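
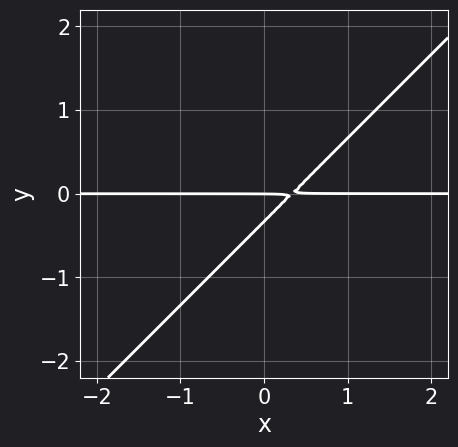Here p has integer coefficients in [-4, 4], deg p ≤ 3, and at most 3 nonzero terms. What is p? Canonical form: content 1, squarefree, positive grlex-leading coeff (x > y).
3*x*y - 3*y^2 - y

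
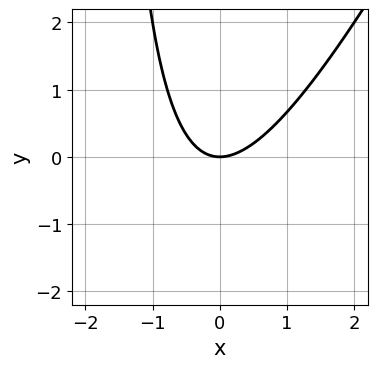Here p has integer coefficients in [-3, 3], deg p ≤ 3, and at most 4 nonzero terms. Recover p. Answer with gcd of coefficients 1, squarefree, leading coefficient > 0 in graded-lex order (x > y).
2*x^2 - x*y - 2*y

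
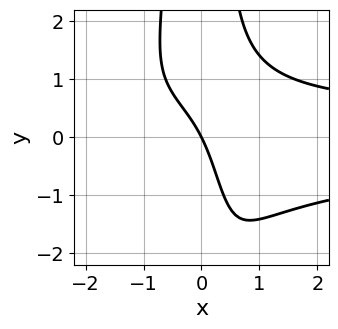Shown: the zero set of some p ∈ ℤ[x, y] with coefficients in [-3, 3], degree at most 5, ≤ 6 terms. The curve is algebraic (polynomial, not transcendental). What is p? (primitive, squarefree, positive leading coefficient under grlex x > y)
1. The degree is 4 — no degree-3 curve has this shape.
2. From the axis intercepts and sections: one x-axis crossing is at x = 0; it meets the y-axis at y = 0 (among the integer gridlines).
3. Assembling these constraints gives the stated polynomial.

x^2*y^2 + x*y - 2*x - y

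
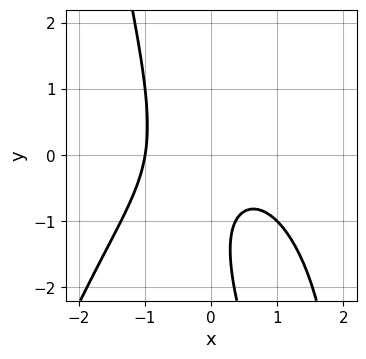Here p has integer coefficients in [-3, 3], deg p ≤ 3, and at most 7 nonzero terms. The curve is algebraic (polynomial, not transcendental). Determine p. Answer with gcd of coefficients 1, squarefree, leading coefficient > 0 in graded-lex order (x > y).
1. deg p = 3. A generic line meets the curve in up to 3 points.
2. From the axis intercepts and sections: it meets the x-axis at x = -1 (among the integer gridlines); no y-intercept at any integer in the box.
3. Assembling these constraints gives the stated polynomial.

2*x^3 + 3*x*y + y^2 + 2*y + 2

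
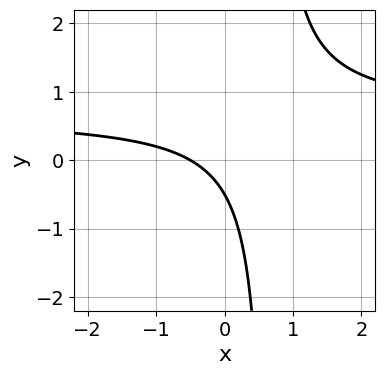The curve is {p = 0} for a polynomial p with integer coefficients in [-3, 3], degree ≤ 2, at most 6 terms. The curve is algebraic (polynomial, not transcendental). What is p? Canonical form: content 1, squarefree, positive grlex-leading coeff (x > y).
3*x*y - 2*x - 2*y - 1

(a) deg p = 2.
(b) Putting this together gives p.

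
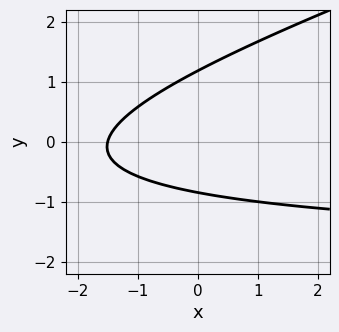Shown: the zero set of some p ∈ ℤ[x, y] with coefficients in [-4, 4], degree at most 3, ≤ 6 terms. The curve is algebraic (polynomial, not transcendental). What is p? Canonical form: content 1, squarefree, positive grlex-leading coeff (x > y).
deg p = 2. No degree-1 curve has this shape.
Putting this together gives p.

x*y - 3*y^2 + 2*x + y + 3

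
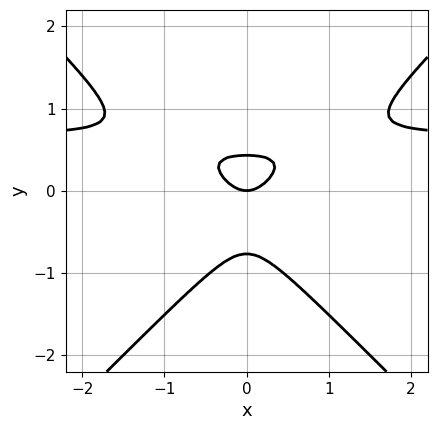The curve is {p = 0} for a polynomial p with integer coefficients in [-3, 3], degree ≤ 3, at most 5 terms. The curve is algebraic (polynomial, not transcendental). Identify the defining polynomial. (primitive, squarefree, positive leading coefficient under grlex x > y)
1. The degree is 3 — a generic line meets the curve in up to 3 points.
2. Symmetries: mirror symmetry x ↦ −x ⇒ only even powers of x.
3. Checking where it meets the axes: it meets the x-axis at x = 0 (among the integer gridlines); it crosses the y-axis at the gridline y = 0.
4. Assembling these constraints gives the stated polynomial.

3*x^2*y - 3*y^3 - 2*x^2 - y^2 + y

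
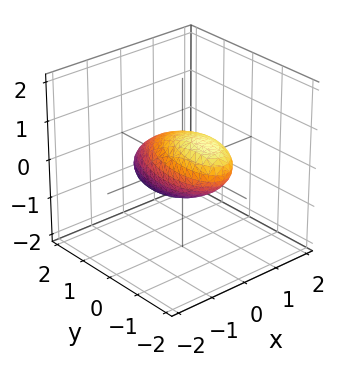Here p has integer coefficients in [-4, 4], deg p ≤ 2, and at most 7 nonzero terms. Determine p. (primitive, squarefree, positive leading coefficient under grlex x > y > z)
(a) The degree is 2 — the shape is more complex than any degree-1 surface.
(b) Putting this together gives p.

3*x^2 - x*y + y^2 + 2*y*z + 3*z^2 - 2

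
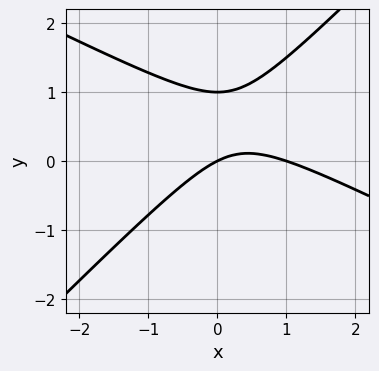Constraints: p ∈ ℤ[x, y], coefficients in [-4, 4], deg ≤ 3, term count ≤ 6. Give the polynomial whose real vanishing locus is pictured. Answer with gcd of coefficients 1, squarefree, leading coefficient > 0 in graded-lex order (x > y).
First, deg p = 2.
Next, observable constraints: among the integer gridlines, it crosses the y-axis at y ∈ {0, 1}; among the integer gridlines, it crosses the x-axis at x ∈ {0, 1}.
Finally, putting this together gives p.

x^2 + x*y - 2*y^2 - x + 2*y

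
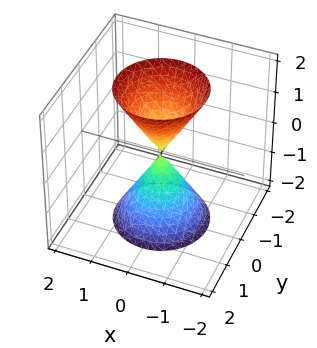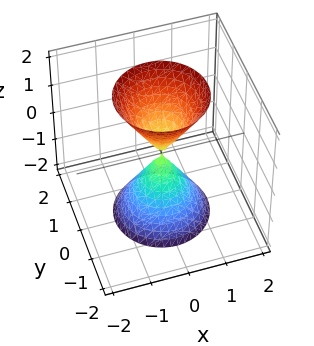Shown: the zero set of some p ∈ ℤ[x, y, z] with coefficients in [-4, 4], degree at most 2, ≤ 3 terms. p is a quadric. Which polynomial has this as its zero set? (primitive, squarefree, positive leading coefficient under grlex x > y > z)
3*x^2 + 3*y^2 - z^2

1. The picture has 2 separate pieces. They look like related sheets of one shape, so recover p as a whole.
2. Degree: a double cone through the origin; a quadric, so deg p = 2.
3. Symmetries: it's symmetric under z → −z, forcing even powers of z; every cross-section ⟂ z is a circle, so x, y appear only via x² + y².
4. From the visible intercepts: one y-axis crossing is at y = 0; one z-axis crossing is at z = 0; it crosses the x-axis at the gridline x = 0.
5. Together with the visible shape, these determine p as stated.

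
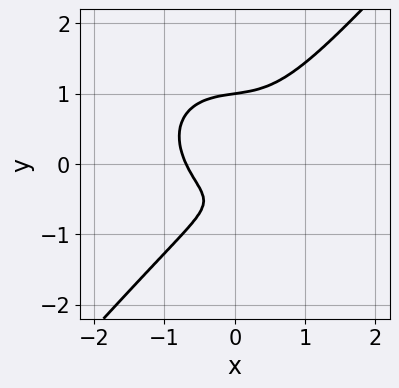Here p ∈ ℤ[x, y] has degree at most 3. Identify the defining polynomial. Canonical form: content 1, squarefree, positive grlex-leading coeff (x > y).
1. The degree is 3 — no degree-2 curve has this shape.
2. Reading off the gridlines: it meets the y-axis at y = 1 (among the integer gridlines).
3. Solving for integer coefficients yields p as stated.

3*x^3 + x*y^2 - 3*y^3 + 2*y + 1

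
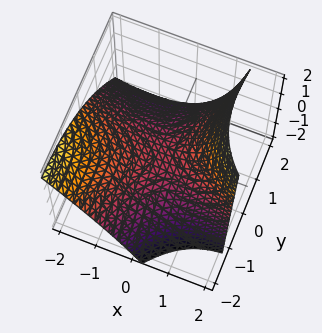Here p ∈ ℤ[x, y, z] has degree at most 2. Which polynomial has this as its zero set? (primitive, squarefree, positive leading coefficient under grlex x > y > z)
First, degree: no degree-1 surface has this shape, so deg p = 2.
Next, checking where it meets the axes: it meets the z-axis at z = 0 (among the integer gridlines); it crosses the x-axis at the gridline x = 0.
Finally, the integer polynomial consistent with all of this is the stated p.

x^2 + 2*x*y + x*z - y^2 - 3*z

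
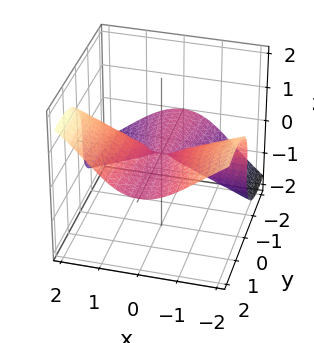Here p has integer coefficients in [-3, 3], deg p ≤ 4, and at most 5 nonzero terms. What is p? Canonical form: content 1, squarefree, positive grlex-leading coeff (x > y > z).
3*x^2*y + x*y*z - 3*y^2*z - 3*z^3

deg p = 3. No degree-2 surface has this shape.
Observable constraints: every point of the x-axis in the box is on the surface; one z-axis crossing is at z = 0.
Solving for integer coefficients yields p as stated. Check: (0, -1, 0) on the y-axis lies on the surface, and p(0, -1, 0) = 0. ✓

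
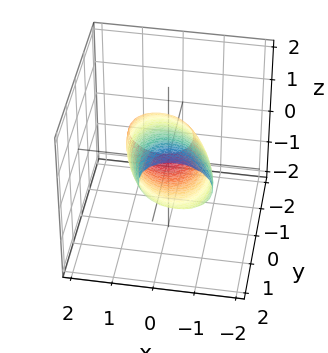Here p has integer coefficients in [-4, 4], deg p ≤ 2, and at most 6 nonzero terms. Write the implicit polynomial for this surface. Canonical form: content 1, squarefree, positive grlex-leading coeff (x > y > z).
2*x^2 + x*y + y^2 - 3*y*z + 3*z^2 - 2

The degree is 2 — a generic line meets the surface in up to 2 points.
Observable constraints: the x-axis gridline crossings are at x ∈ {-1, 1}.
These observations pin down the coefficients.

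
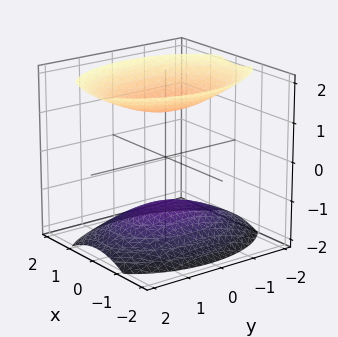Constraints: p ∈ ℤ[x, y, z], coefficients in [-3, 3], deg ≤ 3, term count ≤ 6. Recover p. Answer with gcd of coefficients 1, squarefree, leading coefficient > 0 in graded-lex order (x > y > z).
2*x^2 + y^2 - 2*z^2 + 3

(a) There are 2 components.
(b) The degree is 2 — two separate bowl-shaped sheets opening away from each other; a quadric.
(c) Symmetries: mirror symmetry z ↦ −z ⇒ only even powers of z; it's symmetric under y → −y, forcing even powers of y; it's symmetric under x → −x, forcing even powers of x.
(d) From the axis intercepts and sections: no x-intercept at any integer in the box; no y-intercept at any integer in the box.
(e) Fitting integer coefficients to these (and the overall shape) gives p.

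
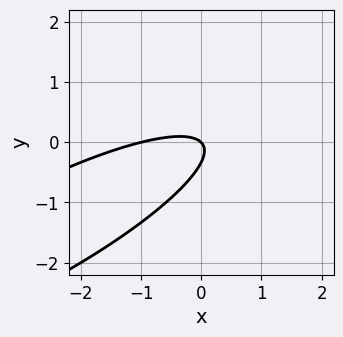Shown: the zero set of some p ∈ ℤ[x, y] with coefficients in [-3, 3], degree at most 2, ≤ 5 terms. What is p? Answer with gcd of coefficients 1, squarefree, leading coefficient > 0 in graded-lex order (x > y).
x^2 - 3*x*y + 3*y^2 + x + y

First, degree: no degree-1 curve has this shape, so deg p = 2.
Next, against the integer gridlines: among the integer gridlines, it crosses the x-axis at x ∈ {-1, 0}; it meets the y-axis at y = 0 (among the integer gridlines).
Finally, matching integer coefficients to the picture gives p.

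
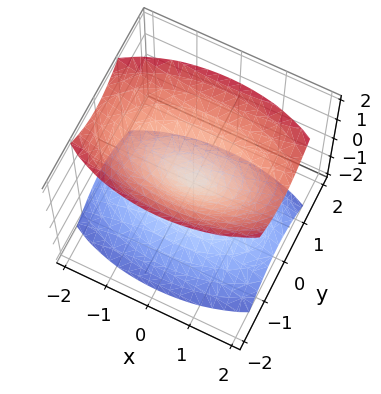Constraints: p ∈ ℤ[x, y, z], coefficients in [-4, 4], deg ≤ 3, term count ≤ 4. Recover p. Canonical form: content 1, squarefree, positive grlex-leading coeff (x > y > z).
x^2 + 3*y^2 - 2*z^2

There are 2 components. Treating them together as one polynomial.
The degree is 2 — two nappes meeting at a single point; a quadric.
Symmetries: mirror symmetry y ↦ −y ⇒ only even powers of y; it's symmetric under x → −x, forcing even powers of x; it's symmetric under z → −z, forcing even powers of z.
From the visible intercepts: one y-axis crossing is at y = 0; one x-axis crossing is at x = 0.
Solving for integer coefficients yields p as stated.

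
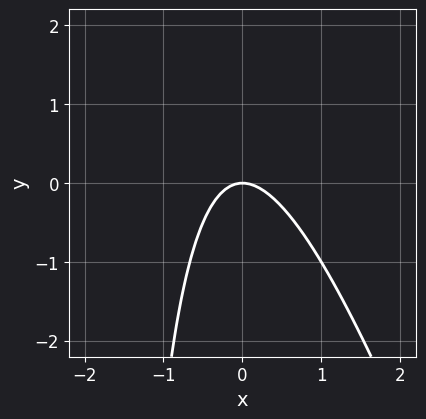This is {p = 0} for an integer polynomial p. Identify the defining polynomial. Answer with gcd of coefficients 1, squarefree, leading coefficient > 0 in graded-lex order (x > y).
3*x^2 + x*y + 2*y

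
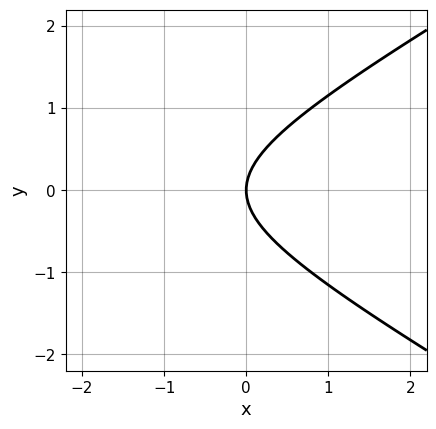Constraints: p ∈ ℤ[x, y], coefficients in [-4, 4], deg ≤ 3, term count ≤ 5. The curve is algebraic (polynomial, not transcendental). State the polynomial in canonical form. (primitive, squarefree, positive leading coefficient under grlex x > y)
(a) Degree: the shape is more complex than any degree-1 curve, so deg p = 2.
(b) Symmetries: the y ↦ −y reflection is a symmetry, so y appears only in even powers.
(c) Reading off the gridlines: it crosses the x-axis at the gridline x = 0; it meets the y-axis at y = 0 (among the integer gridlines).
(d) Assembling these constraints gives the stated polynomial.

x^2 - 3*y^2 + 3*x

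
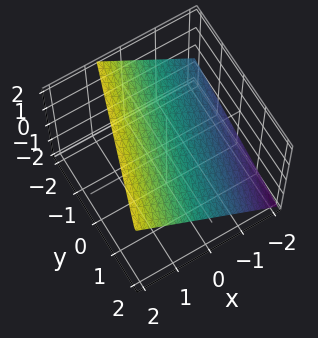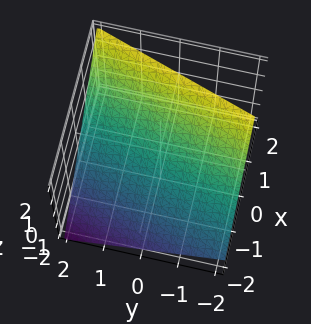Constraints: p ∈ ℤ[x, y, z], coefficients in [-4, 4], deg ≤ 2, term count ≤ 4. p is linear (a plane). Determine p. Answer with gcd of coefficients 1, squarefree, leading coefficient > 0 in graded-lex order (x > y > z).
3*x - y - 3*z + 2

The degree is 1 — the surface is flat (a plane).
Checking where it meets the axes: it crosses the y-axis at the gridline y = 2.
Assembling these constraints gives the stated polynomial.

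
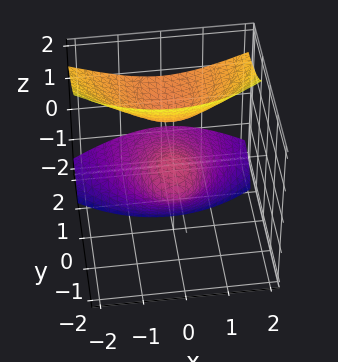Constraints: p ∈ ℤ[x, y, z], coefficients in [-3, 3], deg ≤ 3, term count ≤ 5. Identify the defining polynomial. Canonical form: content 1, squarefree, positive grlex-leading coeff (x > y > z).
(a) There are 2 components.
(b) The degree is 3 — no degree-2 surface has this shape.
(c) From the axis intercepts and sections: one x-axis crossing is at x = 0; it meets the z-axis at z = 0 (among the integer gridlines); it meets the y-axis at y = 0 (among the integer gridlines).
(d) Together with the visible shape, these determine p as stated.

3*y*z^2 + z^3 - 2*x^2 - y^2 - 2*z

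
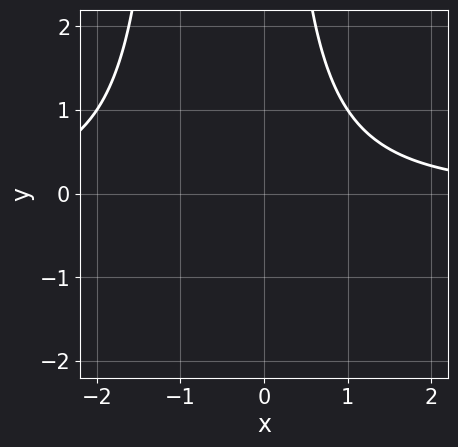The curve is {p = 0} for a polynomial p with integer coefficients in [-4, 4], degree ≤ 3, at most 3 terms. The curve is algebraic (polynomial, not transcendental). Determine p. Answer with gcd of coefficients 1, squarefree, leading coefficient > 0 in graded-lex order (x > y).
First, degree: no degree-2 curve has this shape, so deg p = 3.
Then, against the integer gridlines: no x-intercept at any integer in the box; it misses every integer gridline on the y-axis.
Finally, together with the visible shape, these determine p as stated.

x^2*y + x*y - 2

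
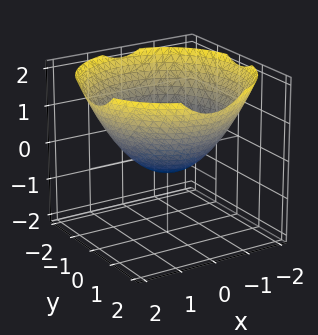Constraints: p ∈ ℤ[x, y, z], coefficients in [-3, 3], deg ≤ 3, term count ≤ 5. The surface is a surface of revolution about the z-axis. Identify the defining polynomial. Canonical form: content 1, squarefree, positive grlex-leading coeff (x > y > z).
x^2 + y^2 - 2*z - 1

1. deg p = 2. No degree-1 surface has this shape.
2. Symmetries: rotational symmetry about the z-axis ⇒ p depends on x, y only through x² + y².
3. Reading off the gridlines: a circular section at z = 0 has radius exactly 1; the y-axis gridline crossings are at y ∈ {-1, 1}; among the integer gridlines, it crosses the x-axis at x ∈ {-1, 1}.
4. Together with the visible shape, these determine p as stated.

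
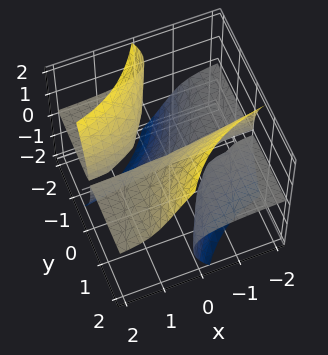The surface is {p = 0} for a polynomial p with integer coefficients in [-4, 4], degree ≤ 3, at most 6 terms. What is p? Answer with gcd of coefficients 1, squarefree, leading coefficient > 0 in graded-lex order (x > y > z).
(a) There are 3 components.
(b) The degree is 3 — no degree-2 surface has this shape.
(c) From the axis intercepts and sections: every point of the x-axis in the box is on the surface; one y-axis crossing is at y = 0.
(d) Together with the visible shape, these determine p as stated.

3*x*y*z - y^2*z + z^3 - y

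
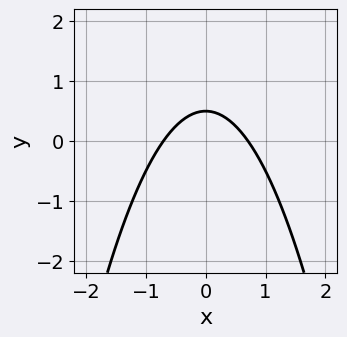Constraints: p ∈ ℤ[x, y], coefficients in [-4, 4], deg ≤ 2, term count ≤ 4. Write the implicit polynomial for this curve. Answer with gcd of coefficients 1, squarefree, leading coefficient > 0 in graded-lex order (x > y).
2*x^2 + 2*y - 1

1. The degree is 2 — the shape is more complex than any degree-1 curve.
2. Symmetries: the x ↦ −x reflection is a symmetry, so x appears only in even powers.
3. Assembling these constraints gives the stated polynomial.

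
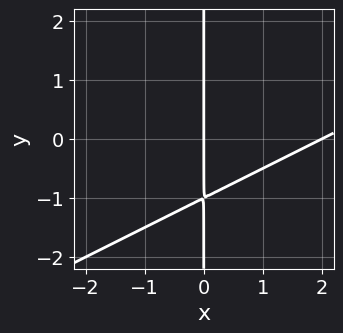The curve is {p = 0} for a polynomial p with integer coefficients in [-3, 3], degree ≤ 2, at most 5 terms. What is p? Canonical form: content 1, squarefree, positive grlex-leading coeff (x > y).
x^2 - 2*x*y - 2*x

(a) The degree is 2 — no degree-1 curve has this shape.
(b) Against the integer gridlines: the visible y-axis segment lies entirely on the curve; the x-axis gridline crossings are at x ∈ {0, 2}.
(c) Matching integer coefficients to the picture gives p.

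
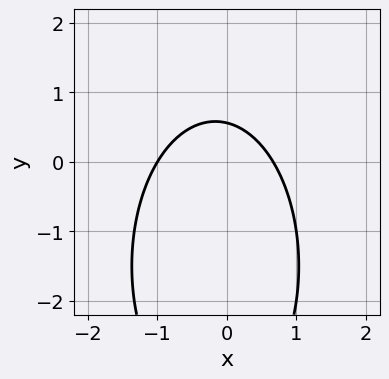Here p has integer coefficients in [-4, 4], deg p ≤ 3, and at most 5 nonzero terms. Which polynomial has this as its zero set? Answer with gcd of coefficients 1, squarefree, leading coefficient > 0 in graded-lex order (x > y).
3*x^2 + y^2 + x + 3*y - 2

1. Degree: the shape is more complex than any degree-1 curve, so deg p = 2.
2. Against the integer gridlines: one x-axis crossing is at x = -1.
3. The integer polynomial consistent with all of this is the stated p.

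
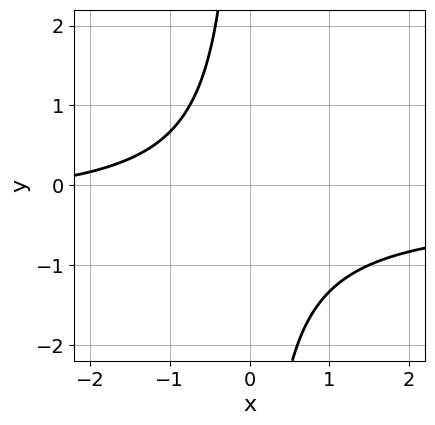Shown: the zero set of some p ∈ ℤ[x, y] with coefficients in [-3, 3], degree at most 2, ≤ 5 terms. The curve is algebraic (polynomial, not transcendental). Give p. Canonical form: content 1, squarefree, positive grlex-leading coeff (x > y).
3*x*y + x + 3

First, the degree is 2 — a generic line meets the curve in up to 2 points.
Next, reading off the gridlines: the curve avoids every integer x-axis point in the box; it misses every integer gridline on the y-axis.
Finally, matching integer coefficients to the picture gives p.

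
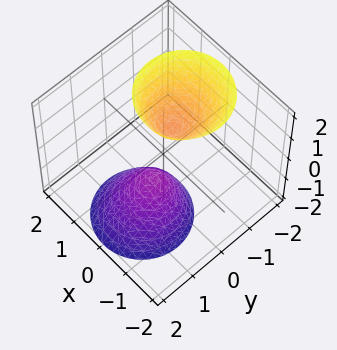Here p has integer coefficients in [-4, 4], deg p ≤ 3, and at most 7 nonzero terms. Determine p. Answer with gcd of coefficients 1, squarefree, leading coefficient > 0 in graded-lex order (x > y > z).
3*x^2 + 3*y^2 + 2*y*z - z^2 + 1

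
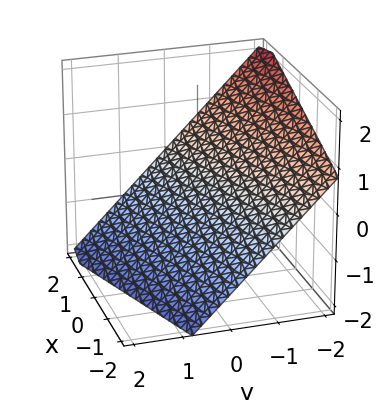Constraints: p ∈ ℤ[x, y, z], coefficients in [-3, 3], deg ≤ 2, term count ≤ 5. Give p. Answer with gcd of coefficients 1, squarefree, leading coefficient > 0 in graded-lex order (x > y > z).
(a) Degree: every cross-section is a straight line — this is a plane, so deg p = 1.
(b) From the axis intercepts and sections: it meets the x-axis at x = 2 (among the integer gridlines).
(c) Solving for integer coefficients yields p as stated.

x - 3*y - 3*z - 2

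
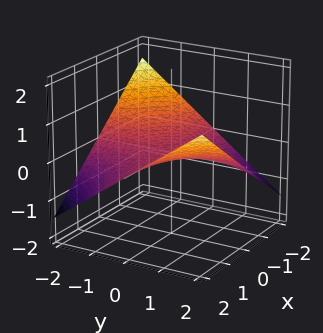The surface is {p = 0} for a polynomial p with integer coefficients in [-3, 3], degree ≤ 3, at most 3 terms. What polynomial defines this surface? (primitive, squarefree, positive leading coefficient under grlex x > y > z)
x*y - 3*z

First, degree: a saddle surface; a quadric, so deg p = 2.
Then, against the integer gridlines: the visible y-axis segment lies entirely on the surface; every point of the x-axis in the box is on the surface; one z-axis crossing is at z = 0.
Finally, fitting integer coefficients to these (and the overall shape) gives p.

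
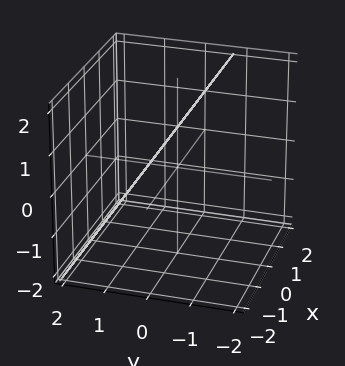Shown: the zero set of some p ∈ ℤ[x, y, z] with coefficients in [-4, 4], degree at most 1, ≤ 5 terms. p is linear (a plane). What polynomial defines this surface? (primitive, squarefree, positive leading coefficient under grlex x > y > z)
(a) deg p = 1.
(b) Reading off the gridlines: one z-axis crossing is at z = 1; the surface avoids every integer x-axis point in the box.
(c) Assembling these constraints gives the stated polynomial.

3*y + 2*z - 2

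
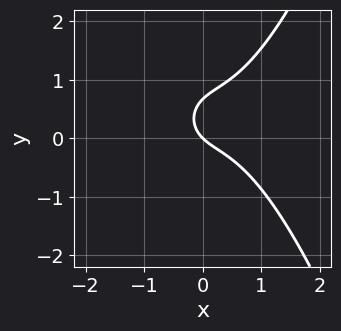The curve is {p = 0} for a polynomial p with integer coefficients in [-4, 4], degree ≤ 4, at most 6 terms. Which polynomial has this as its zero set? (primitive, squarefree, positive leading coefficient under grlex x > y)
3*x^3 - x^2 - 3*y^2 + 2*x + 2*y

First, deg p = 3.
Next, from the axis intercepts and sections: one x-axis crossing is at x = 0; it meets the y-axis at y = 0 (among the integer gridlines).
Finally, solving for integer coefficients yields p as stated.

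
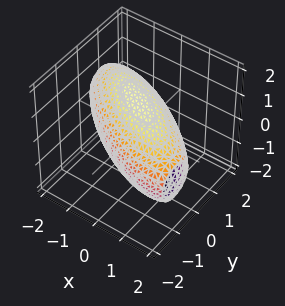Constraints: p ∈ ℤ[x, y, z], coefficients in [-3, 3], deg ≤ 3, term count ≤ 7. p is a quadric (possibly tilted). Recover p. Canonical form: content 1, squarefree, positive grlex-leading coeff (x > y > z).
x^2 + 2*x*y + 2*y^2 + 2*z^2 - 3

First, deg p = 2. No degree-1 surface has this shape.
Finally, solving for integer coefficients yields p as stated.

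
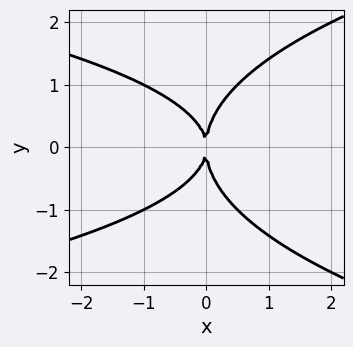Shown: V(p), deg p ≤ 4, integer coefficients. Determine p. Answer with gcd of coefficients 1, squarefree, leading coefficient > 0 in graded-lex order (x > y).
1. The degree is 4 — a generic line meets the curve in up to 4 points.
2. Symmetries: mirror symmetry y ↦ −y ⇒ only even powers of y.
3. Against the integer gridlines: it crosses the y-axis at the gridline y = 0; it meets the x-axis at x = 0 (among the integer gridlines).
4. Matching integer coefficients to the picture gives p.

y^4 - x*y^2 - 2*x^2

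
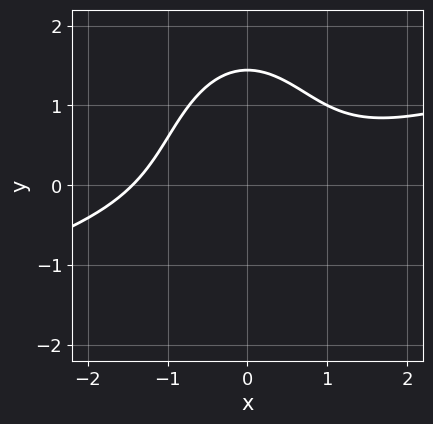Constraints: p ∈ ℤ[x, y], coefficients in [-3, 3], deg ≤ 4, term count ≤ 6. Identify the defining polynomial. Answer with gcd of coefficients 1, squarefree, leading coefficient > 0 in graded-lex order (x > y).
x^3 - 3*x^2*y - y^3 + 3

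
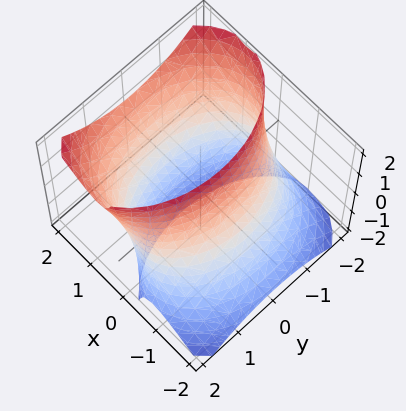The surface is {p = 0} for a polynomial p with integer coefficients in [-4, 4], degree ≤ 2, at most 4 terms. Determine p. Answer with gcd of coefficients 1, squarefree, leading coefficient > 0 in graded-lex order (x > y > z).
1. Degree: no degree-1 surface has this shape, so deg p = 2.
2. Observable constraints: no z-intercept at any integer in the box.
3. Fitting integer coefficients to these (and the overall shape) gives p.

2*x^2 - 2*x*z + y^2 - 3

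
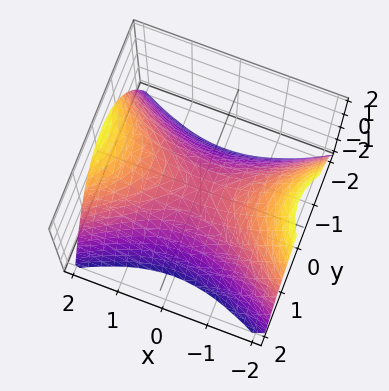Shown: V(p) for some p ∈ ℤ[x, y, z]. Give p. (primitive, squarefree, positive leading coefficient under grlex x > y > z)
The degree is 2 — a hyperbolic paraboloid; a quadric.
Symmetries: it's symmetric under x → −x, forcing even powers of x; the y ↦ −y reflection is a symmetry, so y appears only in even powers.
Checking where it meets the axes: it meets the y-axis at y = 0 (among the integer gridlines); it crosses the z-axis at the gridline z = 0.
Matching integer coefficients to the picture gives p.

x^2 - 2*y^2 - 2*z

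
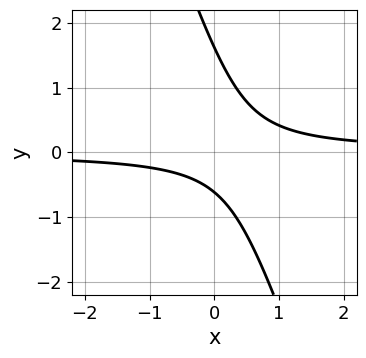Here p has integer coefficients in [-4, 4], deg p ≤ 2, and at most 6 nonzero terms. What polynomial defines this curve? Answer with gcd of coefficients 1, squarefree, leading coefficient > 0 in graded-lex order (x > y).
3*x*y + y^2 - y - 1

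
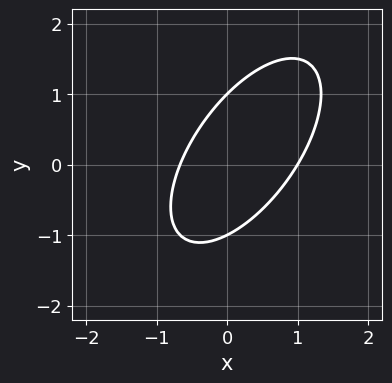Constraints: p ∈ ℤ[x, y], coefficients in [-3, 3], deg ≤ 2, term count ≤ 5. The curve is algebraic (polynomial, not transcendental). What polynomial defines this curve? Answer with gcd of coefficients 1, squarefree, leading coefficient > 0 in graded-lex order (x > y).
3*x^2 - 3*x*y + 2*y^2 - x - 2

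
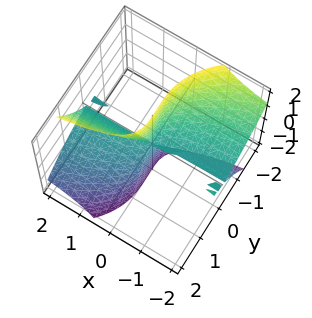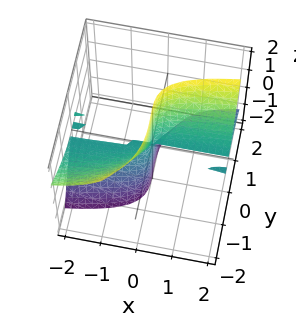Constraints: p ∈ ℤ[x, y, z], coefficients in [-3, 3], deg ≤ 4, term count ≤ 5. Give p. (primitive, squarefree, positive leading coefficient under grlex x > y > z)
3*x*y*z - 3*x*z^2 + 3*y^3 + y^2*z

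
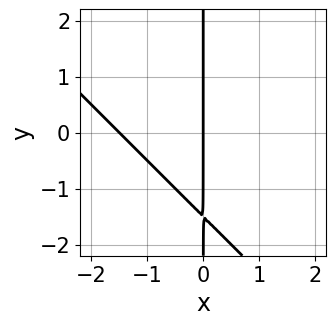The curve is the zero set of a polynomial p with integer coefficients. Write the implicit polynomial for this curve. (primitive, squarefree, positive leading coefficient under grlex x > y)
2*x^2 + 2*x*y + 3*x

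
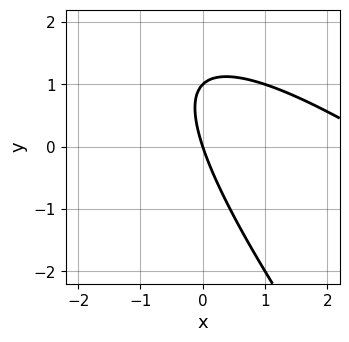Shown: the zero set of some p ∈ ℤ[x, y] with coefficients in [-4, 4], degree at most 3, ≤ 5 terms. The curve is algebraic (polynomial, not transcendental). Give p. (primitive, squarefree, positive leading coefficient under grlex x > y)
1. deg p = 2. No degree-1 curve has this shape.
2. Observable constraints: the y-axis gridline crossings are at y ∈ {0, 1}; it crosses the x-axis at the gridline x = 0.
3. Together with the visible shape, these determine p as stated.

x^2 + 2*x*y + y^2 - 3*x - y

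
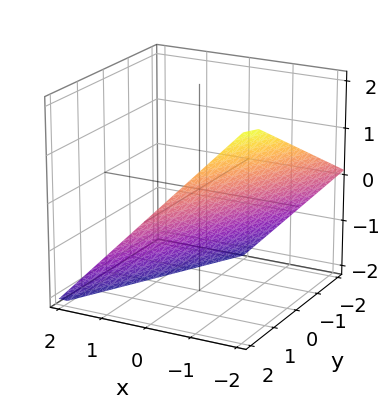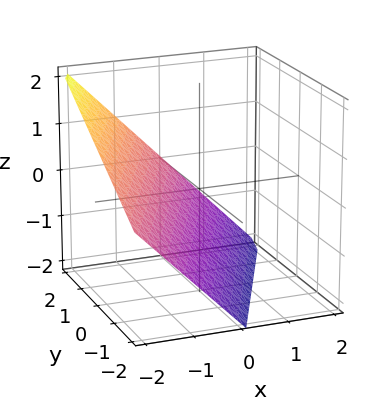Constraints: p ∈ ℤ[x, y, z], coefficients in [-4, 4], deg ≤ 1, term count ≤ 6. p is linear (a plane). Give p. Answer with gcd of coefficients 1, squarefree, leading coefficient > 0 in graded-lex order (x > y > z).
2*x - y + 2*z + 2

1. Degree: every cross-section is a straight line — this is a plane, so deg p = 1.
2. Reading off the gridlines: it crosses the y-axis at the gridline y = 2; it crosses the x-axis at the gridline x = -1; one z-axis crossing is at z = -1.
3. The integer polynomial consistent with all of this is the stated p.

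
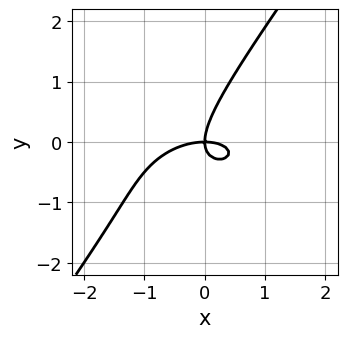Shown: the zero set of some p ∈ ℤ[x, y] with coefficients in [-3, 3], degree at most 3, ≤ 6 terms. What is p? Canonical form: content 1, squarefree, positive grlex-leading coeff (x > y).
x^3 - x^2*y + 3*x*y^2 - 2*y^3 + 2*x*y

(a) Degree: a generic line meets the curve in up to 3 points, so deg p = 3.
(b) From the axis intercepts and sections: it crosses the y-axis at the gridline y = 0; it crosses the x-axis at the gridline x = 0.
(c) These observations pin down the coefficients.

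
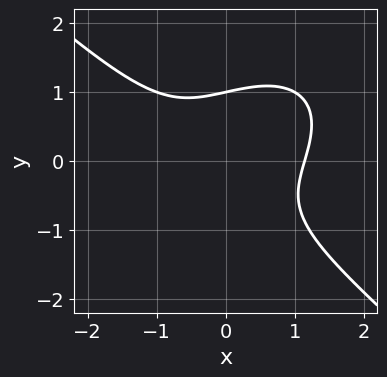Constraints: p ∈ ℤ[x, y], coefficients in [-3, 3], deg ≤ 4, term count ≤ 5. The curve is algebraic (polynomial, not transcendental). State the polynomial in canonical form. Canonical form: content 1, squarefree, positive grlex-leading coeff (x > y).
2*x^3 + 3*y^3 - 2*x*y - 3

Degree: a generic line meets the curve in up to 3 points, so deg p = 3.
Checking where it meets the axes: one y-axis crossing is at y = 1.
Matching integer coefficients to the picture gives p.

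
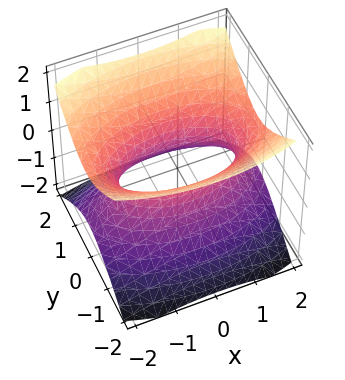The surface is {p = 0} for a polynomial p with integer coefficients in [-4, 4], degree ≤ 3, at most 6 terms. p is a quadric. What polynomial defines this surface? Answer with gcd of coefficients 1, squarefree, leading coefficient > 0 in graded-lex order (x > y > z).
x^2 + 3*y^2 - 3*z^2 - 2

First, the degree is 2 — one connected sheet with a waist; a quadric.
Next, symmetries: mirror symmetry y ↦ −y ⇒ only even powers of y; mirror symmetry z ↦ −z ⇒ only even powers of z; mirror symmetry x ↦ −x ⇒ only even powers of x.
Next, reading off the gridlines: the surface avoids every integer z-axis point in the box.
Finally, the integer polynomial consistent with all of this is the stated p.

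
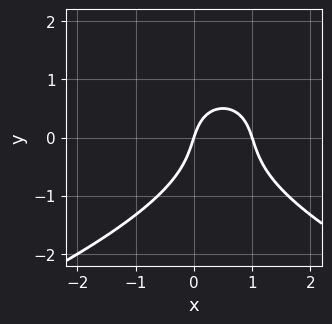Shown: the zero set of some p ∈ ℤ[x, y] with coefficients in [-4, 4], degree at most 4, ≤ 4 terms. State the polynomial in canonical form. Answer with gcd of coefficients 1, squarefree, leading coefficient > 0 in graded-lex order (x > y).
2*y^3 + 3*x^2 - 3*x + y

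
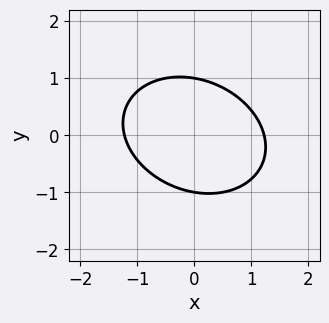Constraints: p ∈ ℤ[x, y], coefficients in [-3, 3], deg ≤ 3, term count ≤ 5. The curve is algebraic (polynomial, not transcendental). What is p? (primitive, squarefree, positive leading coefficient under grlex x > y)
First, deg p = 2. No degree-1 curve has this shape.
Then, checking where it meets the axes: the y-axis gridline crossings are at y ∈ {-1, 1}.
Finally, the integer polynomial consistent with all of this is the stated p.

2*x^2 + x*y + 3*y^2 - 3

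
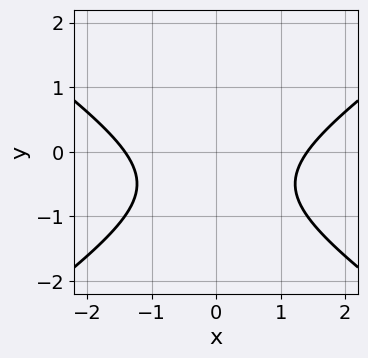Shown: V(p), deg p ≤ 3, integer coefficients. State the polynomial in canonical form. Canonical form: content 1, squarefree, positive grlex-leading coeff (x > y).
x^2 - 2*y^2 - 2*y - 2

Degree: no degree-1 curve has this shape, so deg p = 2.
Symmetries: it's symmetric under x → −x, forcing even powers of x.
Checking where it meets the axes: the curve avoids every integer y-axis point in the box.
Putting this together gives p.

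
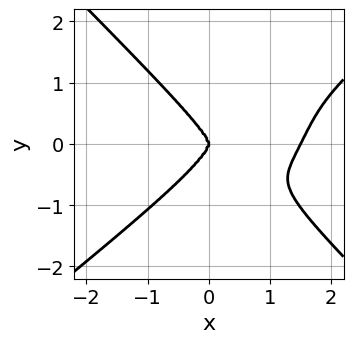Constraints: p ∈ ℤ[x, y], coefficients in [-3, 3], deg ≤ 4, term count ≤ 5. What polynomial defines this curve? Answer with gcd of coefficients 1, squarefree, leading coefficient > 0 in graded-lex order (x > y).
2*x^4 - x^3*y - 3*y^4 - 3*x^3

First, the degree is 4 — a generic line meets the curve in up to 4 points.
Next, from the visible intercepts: it crosses the y-axis at the gridline y = 0; one x-axis crossing is at x = 0.
Finally, fitting integer coefficients to these (and the overall shape) gives p.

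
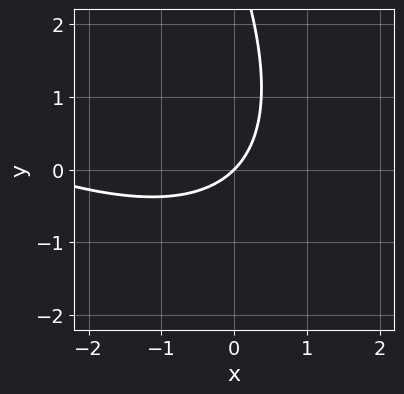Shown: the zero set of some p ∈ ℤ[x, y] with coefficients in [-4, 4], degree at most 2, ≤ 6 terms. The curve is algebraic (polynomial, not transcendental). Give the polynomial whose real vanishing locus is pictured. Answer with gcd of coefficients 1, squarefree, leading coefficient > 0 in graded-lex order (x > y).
x^2 + 2*x*y + y^2 + 3*x - 3*y

1. deg p = 2. The shape is more complex than any degree-1 curve.
2. From the axis intercepts and sections: one x-axis crossing is at x = 0; one y-axis crossing is at y = 0.
3. Matching integer coefficients to the picture gives p.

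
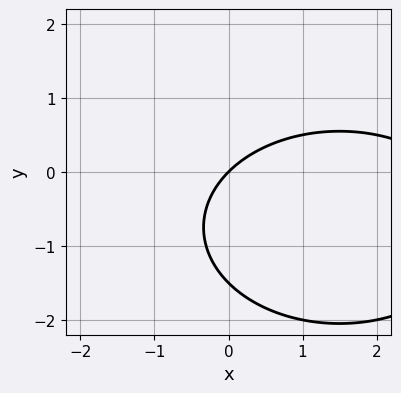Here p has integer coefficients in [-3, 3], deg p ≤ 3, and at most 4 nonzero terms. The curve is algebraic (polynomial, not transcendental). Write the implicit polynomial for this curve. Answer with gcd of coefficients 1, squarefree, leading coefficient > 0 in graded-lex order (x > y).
1. The degree is 2 — no degree-1 curve has this shape.
2. Checking where it meets the axes: it crosses the x-axis at the gridline x = 0; it meets the y-axis at y = 0 (among the integer gridlines).
3. Assembling these constraints gives the stated polynomial.

x^2 + 2*y^2 - 3*x + 3*y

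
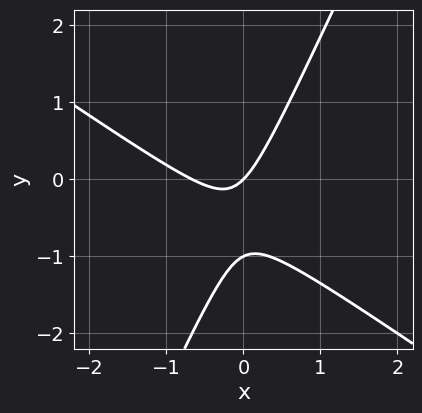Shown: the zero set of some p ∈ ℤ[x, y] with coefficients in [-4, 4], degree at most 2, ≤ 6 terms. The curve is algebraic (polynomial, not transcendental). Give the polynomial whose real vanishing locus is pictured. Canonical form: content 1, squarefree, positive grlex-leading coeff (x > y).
(a) Degree: a generic line meets the curve in up to 2 points, so deg p = 2.
(b) From the axis intercepts and sections: one x-axis crossing is at x = 0; the y-axis gridline crossings are at y ∈ {-1, 0}.
(c) Fitting integer coefficients to these (and the overall shape) gives p.

3*x^2 + 3*x*y - 2*y^2 + 2*x - 2*y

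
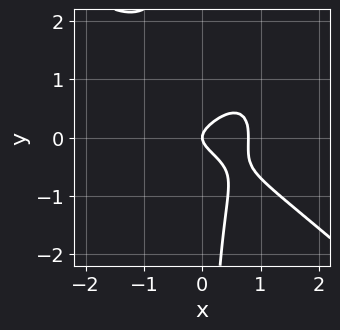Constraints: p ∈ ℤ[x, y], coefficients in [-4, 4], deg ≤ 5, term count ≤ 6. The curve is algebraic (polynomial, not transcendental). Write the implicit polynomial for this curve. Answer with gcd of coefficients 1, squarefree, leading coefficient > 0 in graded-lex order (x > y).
The degree is 4 — the shape is more complex than any degree-3 curve.
Observable constraints: it crosses the y-axis at the gridline y = 0; it meets the x-axis at x = 0 (among the integer gridlines).
Assembling these constraints gives the stated polynomial.

2*x^4 + 3*x*y^3 - 3*x*y^2 + 3*y^2 - x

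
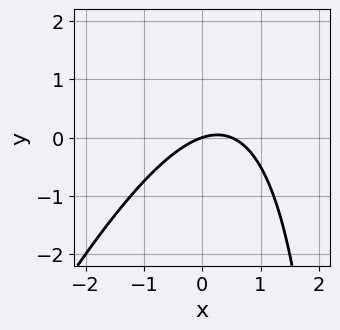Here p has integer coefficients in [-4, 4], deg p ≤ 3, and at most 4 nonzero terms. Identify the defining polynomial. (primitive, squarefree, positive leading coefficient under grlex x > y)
2*x^2 - x*y - x + 3*y

deg p = 2. A generic line meets the curve in up to 2 points.
From the visible intercepts: it crosses the x-axis at the gridline x = 0; it meets the y-axis at y = 0 (among the integer gridlines).
Matching integer coefficients to the picture gives p.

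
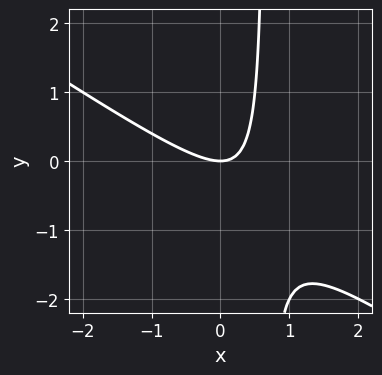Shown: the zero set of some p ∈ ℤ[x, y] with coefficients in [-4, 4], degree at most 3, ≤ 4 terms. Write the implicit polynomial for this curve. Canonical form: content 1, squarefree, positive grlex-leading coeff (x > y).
First, the degree is 2 — the shape is more complex than any degree-1 curve.
Then, against the integer gridlines: it meets the y-axis at y = 0 (among the integer gridlines); it crosses the x-axis at the gridline x = 0.
Finally, together with the visible shape, these determine p as stated.

2*x^2 + 3*x*y - 2*y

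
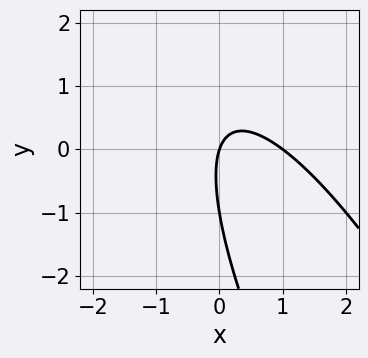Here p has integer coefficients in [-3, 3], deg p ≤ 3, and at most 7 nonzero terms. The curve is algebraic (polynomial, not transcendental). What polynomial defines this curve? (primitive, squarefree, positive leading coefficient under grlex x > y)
3*x^2 + 3*x*y + y^2 - 3*x + y

Degree: no degree-1 curve has this shape, so deg p = 2.
Reading off the gridlines: among the integer gridlines, it crosses the x-axis at x ∈ {0, 1}; the y-axis gridline crossings are at y ∈ {-1, 0}.
Putting this together gives p.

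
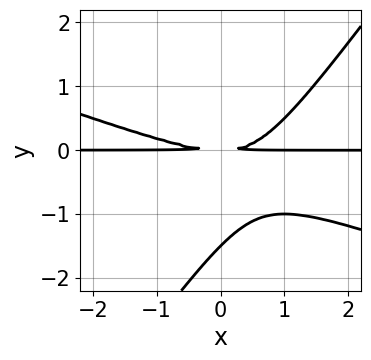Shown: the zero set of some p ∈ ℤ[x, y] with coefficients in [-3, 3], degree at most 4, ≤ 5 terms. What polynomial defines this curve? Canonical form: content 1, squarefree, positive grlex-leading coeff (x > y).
x^2*y + 2*x*y^2 - 2*y^3 - 3*y^2

(a) Degree: the shape is more complex than any degree-2 curve, so deg p = 3.
(b) Checking where it meets the axes: every point of the x-axis in the box is on the curve.
(c) Fitting integer coefficients to these (and the overall shape) gives p.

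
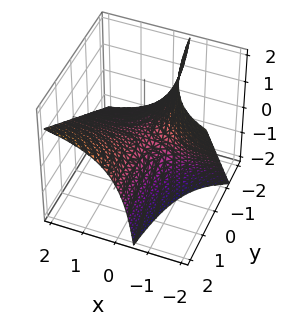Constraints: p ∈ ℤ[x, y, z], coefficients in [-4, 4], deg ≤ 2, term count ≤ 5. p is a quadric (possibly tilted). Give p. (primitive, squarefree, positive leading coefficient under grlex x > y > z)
First, degree: no degree-1 surface has this shape, so deg p = 2.
Next, checking where it meets the axes: it meets the z-axis at z = 0 (among the integer gridlines); every point of the y-axis in the box is on the surface.
Finally, the integer polynomial consistent with all of this is the stated p. Check: (-1, 0, 0) on the x-axis lies on the surface, and p(-1, 0, 0) = 0. ✓

x*y - x*z - z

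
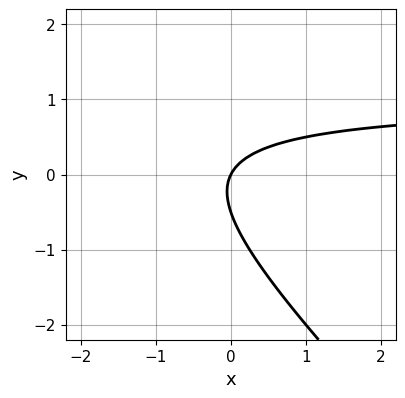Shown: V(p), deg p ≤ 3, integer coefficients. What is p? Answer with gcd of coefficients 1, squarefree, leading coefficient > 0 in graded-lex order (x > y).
The degree is 2 — no degree-1 curve has this shape.
From the axis intercepts and sections: it crosses the x-axis at the gridline x = 0; one y-axis crossing is at y = 0.
Matching integer coefficients to the picture gives p.

2*x*y + 2*y^2 - 2*x + y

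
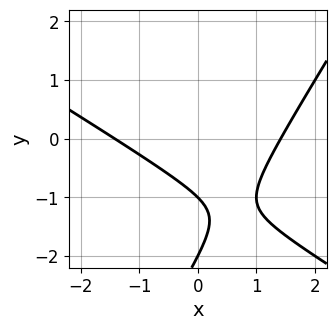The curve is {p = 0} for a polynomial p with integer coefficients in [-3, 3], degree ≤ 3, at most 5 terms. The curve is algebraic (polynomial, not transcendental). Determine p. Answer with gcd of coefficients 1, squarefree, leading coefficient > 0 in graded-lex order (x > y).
x^2 + x*y - y^2 - 3*y - 2

(a) deg p = 2.
(b) From the visible intercepts: among the integer gridlines, it crosses the y-axis at y ∈ {-2, -1}.
(c) Putting this together gives p.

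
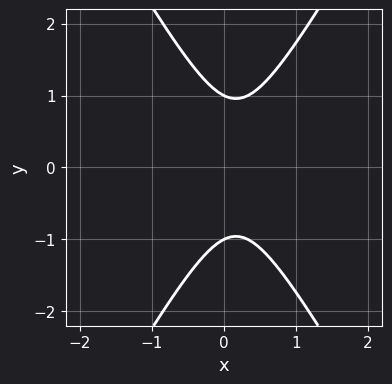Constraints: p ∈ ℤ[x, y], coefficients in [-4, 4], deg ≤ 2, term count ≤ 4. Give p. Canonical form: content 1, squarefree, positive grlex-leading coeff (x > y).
3*x^2 - y^2 - x + 1

Degree: the shape is more complex than any degree-1 curve, so deg p = 2.
Symmetries: it's symmetric under y → −y, forcing even powers of y.
Against the integer gridlines: no x-intercept at any integer in the box; among the integer gridlines, it crosses the y-axis at y ∈ {-1, 1}.
Matching integer coefficients to the picture gives p.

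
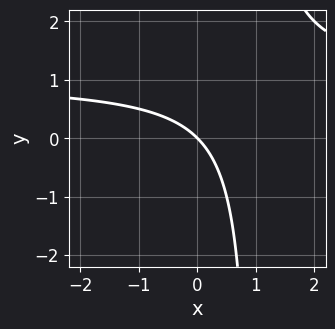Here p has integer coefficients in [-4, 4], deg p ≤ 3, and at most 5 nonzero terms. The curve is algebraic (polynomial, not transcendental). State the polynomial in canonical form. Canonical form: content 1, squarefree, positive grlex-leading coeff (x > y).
(a) The degree is 2 — a generic line meets the curve in up to 2 points.
(b) Observable constraints: it crosses the x-axis at the gridline x = 0; it crosses the y-axis at the gridline y = 0.
(c) Fitting integer coefficients to these (and the overall shape) gives p.

x*y - x - y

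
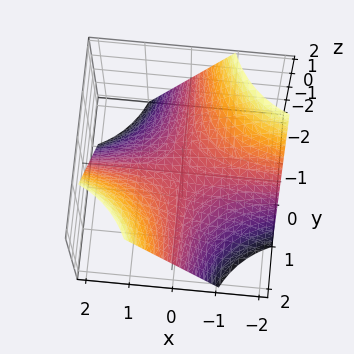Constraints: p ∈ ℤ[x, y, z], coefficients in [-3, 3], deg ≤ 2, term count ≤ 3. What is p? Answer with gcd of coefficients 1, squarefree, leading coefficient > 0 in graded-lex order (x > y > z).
x*y - z

(a) The degree is 2 — a saddle surface; a quadric.
(b) Checking where it meets the axes: every point of the y-axis in the box is on the surface; every point of the x-axis in the box is on the surface; it meets the z-axis at z = 0 (among the integer gridlines).
(c) These observations pin down the coefficients.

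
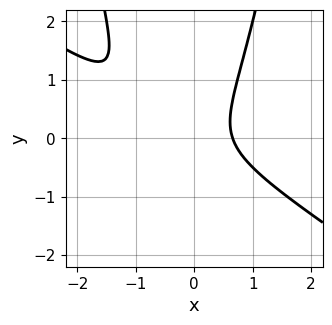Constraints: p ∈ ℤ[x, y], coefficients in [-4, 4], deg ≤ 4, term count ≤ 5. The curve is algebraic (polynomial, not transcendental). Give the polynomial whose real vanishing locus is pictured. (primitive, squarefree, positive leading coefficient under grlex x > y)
First, deg p = 3. No degree-2 curve has this shape.
Then, reading off the gridlines: the curve avoids every integer y-axis point in the box.
Finally, matching integer coefficients to the picture gives p.

2*x^3 + 3*x^2*y + x^2 - 2*y^2 - 1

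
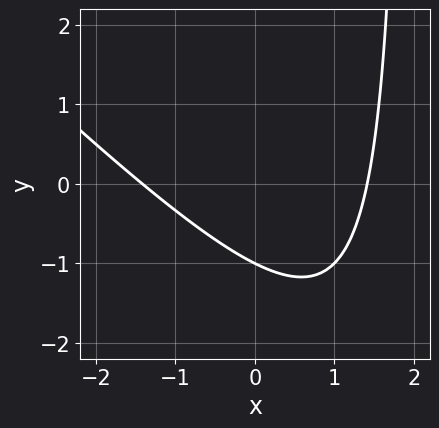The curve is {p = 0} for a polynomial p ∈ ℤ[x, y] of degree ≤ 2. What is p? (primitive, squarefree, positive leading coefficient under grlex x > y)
First, the degree is 2 — a generic line meets the curve in up to 2 points.
Then, from the axis intercepts and sections: it crosses the y-axis at the gridline y = -1.
Finally, solving for integer coefficients yields p as stated.

x^2 + x*y - 2*y - 2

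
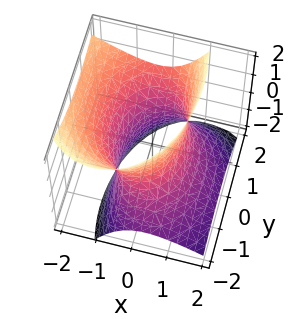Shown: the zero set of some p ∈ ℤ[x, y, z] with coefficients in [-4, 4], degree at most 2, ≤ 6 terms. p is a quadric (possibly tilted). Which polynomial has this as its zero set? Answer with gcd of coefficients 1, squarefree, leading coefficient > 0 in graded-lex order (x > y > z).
First, degree: no degree-1 surface has this shape, so deg p = 2.
Next, from the axis intercepts and sections: it misses every integer gridline on the z-axis; the x-axis gridline crossings are at x ∈ {-1, 1}.
Finally, these observations pin down the coefficients.

2*x^2 + 2*x*z + y^2 - y*z - z^2 - 2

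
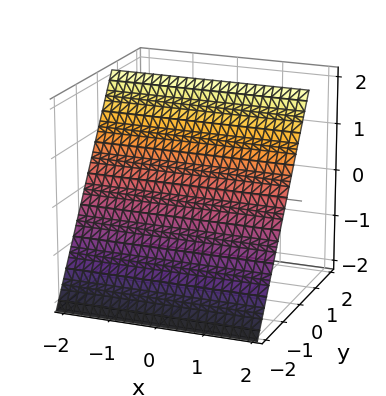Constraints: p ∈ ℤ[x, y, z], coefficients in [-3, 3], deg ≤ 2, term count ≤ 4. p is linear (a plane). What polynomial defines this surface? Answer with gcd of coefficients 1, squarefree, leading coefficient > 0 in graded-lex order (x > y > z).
3*y - 2*z + 2

1. deg p = 1. Every cross-section is a straight line — this is a plane.
2. Observable constraints: no x-intercept at any integer in the box; it meets the z-axis at z = 1 (among the integer gridlines).
3. These observations pin down the coefficients.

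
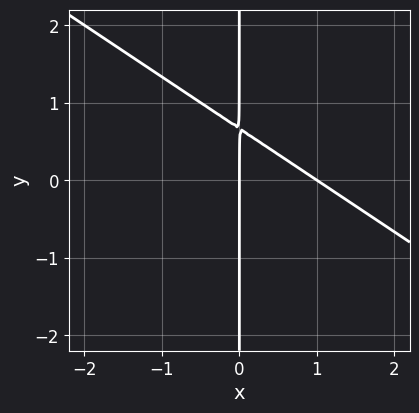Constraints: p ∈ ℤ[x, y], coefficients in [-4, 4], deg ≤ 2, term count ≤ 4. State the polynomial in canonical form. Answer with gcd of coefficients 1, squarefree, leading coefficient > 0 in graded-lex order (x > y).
2*x^2 + 3*x*y - 2*x

1. deg p = 2. A generic line meets the curve in up to 2 points.
2. Checking where it meets the axes: every point of the y-axis in the box is on the curve; among the integer gridlines, it crosses the x-axis at x ∈ {0, 1}.
3. Together with the visible shape, these determine p as stated.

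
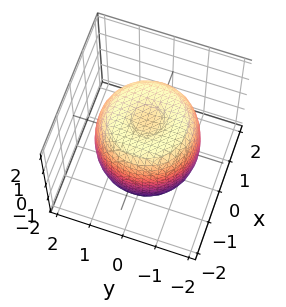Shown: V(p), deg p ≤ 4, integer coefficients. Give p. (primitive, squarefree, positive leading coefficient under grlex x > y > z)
deg p = 4. The shape is more complex than any degree-3 surface.
Symmetry: every cross-section ⟂ z is a circle, so x, y appear only via x² + y².
From the visible intercepts: a circular section at z = 1 has radius between 1 and 2.
Solving for integer coefficients yields p as stated.

2*x^4 + 4*x^2*y^2 + 2*y^4 - 3*x^2 - 3*y^2 + 2*z^2 - 3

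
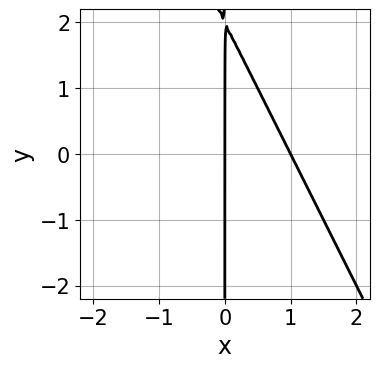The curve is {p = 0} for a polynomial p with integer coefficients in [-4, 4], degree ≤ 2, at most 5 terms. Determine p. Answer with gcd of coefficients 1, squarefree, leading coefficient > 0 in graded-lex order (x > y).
2*x^2 + x*y - 2*x

1. The degree is 2 — the shape is more complex than any degree-1 curve.
2. From the visible intercepts: every point of the y-axis in the box is on the curve; the x-axis gridline crossings are at x ∈ {0, 1}.
3. Putting this together gives p.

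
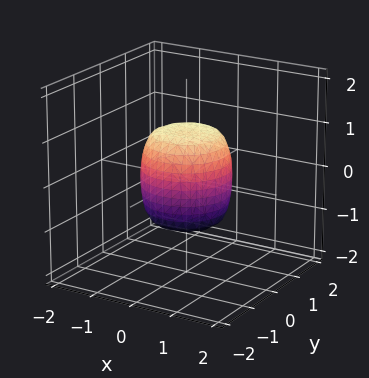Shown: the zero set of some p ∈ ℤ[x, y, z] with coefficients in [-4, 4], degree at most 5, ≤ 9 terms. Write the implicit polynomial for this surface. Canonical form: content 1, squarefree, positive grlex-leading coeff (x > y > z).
(a) deg p = 4.
(b) Symmetries: rotational symmetry about the z-axis ⇒ p depends on x, y only through x² + y².
(c) Checking where it meets the axes: a circular section at z = -1 has radius between 0 and 1; among the integer gridlines, it crosses the z-axis at z ∈ {-1, 1}; the x-axis gridline crossings are at x ∈ {-1, 1}; among the integer gridlines, it crosses the y-axis at y ∈ {-1, 1}.
(d) These observations pin down the coefficients.

2*x^4 + 4*x^2*y^2 + 2*y^4 - x^2 - y^2 + z^2 - 1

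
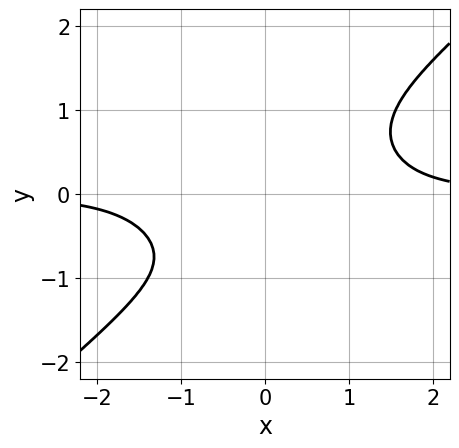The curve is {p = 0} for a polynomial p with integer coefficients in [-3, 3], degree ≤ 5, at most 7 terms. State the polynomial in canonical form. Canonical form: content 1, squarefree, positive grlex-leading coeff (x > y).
2*x^3*y - x*y^3 - 2*y^4 - y - 3

Degree: no degree-3 curve has this shape, so deg p = 4.
Reading off the gridlines: it misses every integer gridline on the x-axis; the curve avoids every integer y-axis point in the box.
Matching integer coefficients to the picture gives p.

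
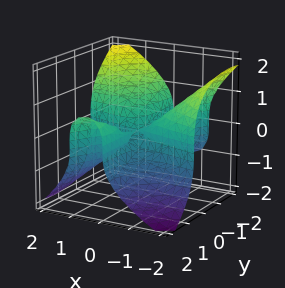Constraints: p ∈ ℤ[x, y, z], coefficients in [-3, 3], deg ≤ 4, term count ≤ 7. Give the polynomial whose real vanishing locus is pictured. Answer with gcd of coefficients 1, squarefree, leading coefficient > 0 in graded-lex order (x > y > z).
First, degree: no degree-2 surface has this shape, so deg p = 3.
Then, reading off the gridlines: every point of the y-axis in the box is on the surface; it meets the z-axis at z = 0 (among the integer gridlines).
Finally, assembling these constraints gives the stated polynomial.

x^3 + 3*x^2*y - 2*x*y^2 + 3*z^3 + z^2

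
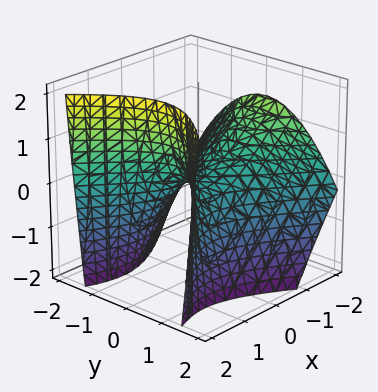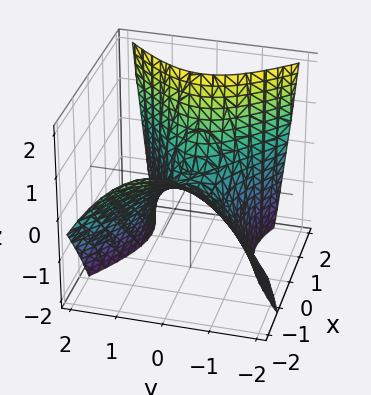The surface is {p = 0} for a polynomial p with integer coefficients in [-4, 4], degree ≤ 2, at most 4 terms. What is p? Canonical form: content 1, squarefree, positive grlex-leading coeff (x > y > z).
2*x^2 + 2*x*z - 3*y^2 - 3*z

The degree is 2 — no degree-1 surface has this shape.
From the axis intercepts and sections: one z-axis crossing is at z = 0; it meets the y-axis at y = 0 (among the integer gridlines); it meets the x-axis at x = 0 (among the integer gridlines).
Matching integer coefficients to the picture gives p.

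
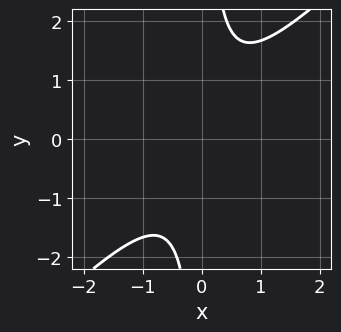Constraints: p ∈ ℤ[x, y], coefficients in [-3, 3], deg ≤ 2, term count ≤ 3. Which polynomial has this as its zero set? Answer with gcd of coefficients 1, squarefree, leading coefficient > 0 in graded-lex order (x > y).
3*x^2 - 3*x*y + 2

1. The degree is 2 — the shape is more complex than any degree-1 curve.
2. Checking where it meets the axes: it misses every integer gridline on the y-axis; it misses every integer gridline on the x-axis.
3. These observations pin down the coefficients.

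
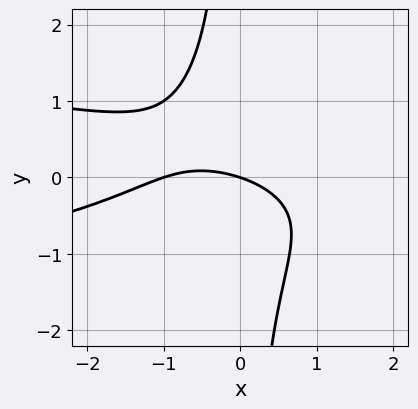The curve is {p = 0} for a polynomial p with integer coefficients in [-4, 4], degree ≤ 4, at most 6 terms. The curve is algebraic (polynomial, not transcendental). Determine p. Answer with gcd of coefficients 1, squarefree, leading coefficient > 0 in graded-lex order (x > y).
3*x*y^2 + x^2 + x + 3*y

1. Degree: a generic line meets the curve in up to 3 points, so deg p = 3.
2. Observable constraints: it meets the y-axis at y = 0 (among the integer gridlines); the x-axis gridline crossings are at x ∈ {-1, 0}.
3. Putting this together gives p.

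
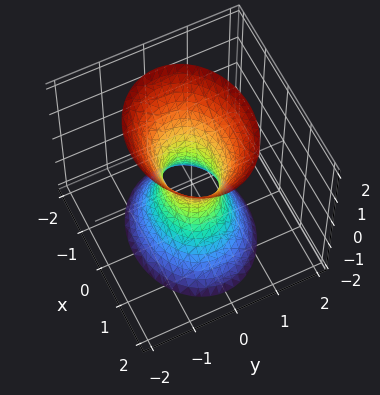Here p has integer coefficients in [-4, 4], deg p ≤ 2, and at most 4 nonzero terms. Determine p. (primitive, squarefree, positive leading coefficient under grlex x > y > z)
deg p = 2.
Symmetries: the z ↦ −z reflection is a symmetry, so z appears only in even powers; mirror symmetry y ↦ −y ⇒ only even powers of y; mirror symmetry x ↦ −x ⇒ only even powers of x.
From the axis intercepts and sections: it misses every integer gridline on the z-axis.
Together with the visible shape, these determine p as stated.

2*x^2 + 3*y^2 - z^2 - 1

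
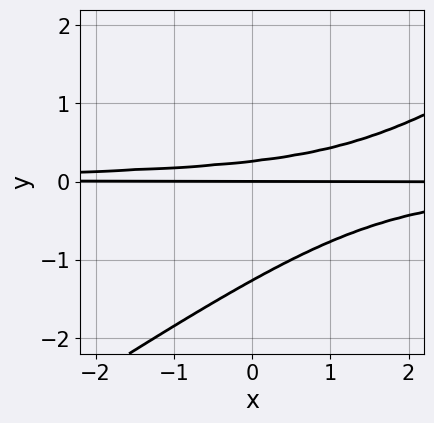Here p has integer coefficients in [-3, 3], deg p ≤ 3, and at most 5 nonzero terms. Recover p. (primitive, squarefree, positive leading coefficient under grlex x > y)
First, the degree is 3 — a generic line meets the curve in up to 3 points.
Then, from the visible intercepts: it meets the y-axis at y = 0 (among the integer gridlines); the visible x-axis segment lies entirely on the curve.
Finally, these observations pin down the coefficients.

2*x*y^2 - 3*y^3 - 3*y^2 + y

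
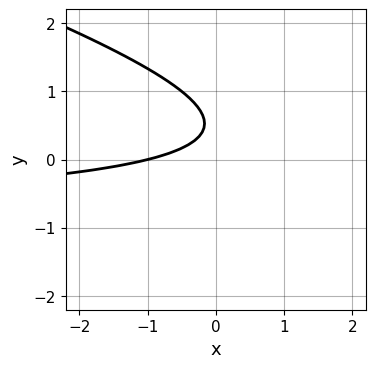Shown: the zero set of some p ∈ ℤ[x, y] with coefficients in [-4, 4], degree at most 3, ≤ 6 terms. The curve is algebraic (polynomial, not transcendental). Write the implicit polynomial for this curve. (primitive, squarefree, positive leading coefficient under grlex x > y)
x*y + 3*y^2 + x - 3*y + 1

First, deg p = 2.
Then, from the axis intercepts and sections: the curve avoids every integer y-axis point in the box; one x-axis crossing is at x = -1.
Finally, fitting integer coefficients to these (and the overall shape) gives p.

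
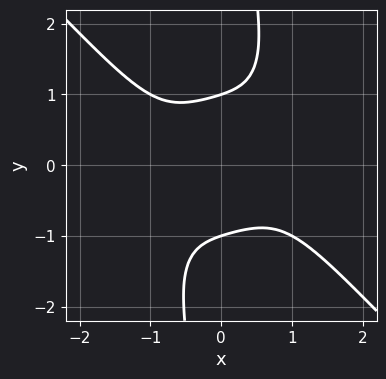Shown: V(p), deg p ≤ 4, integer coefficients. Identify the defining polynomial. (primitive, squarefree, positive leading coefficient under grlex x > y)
(a) The degree is 4 — the shape is more complex than any degree-3 curve.
(b) Against the integer gridlines: the curve avoids every integer x-axis point in the box; the y-axis gridline crossings are at y ∈ {-1, 1}.
(c) Solving for integer coefficients yields p as stated.

3*x^4 + x^3*y + 2*x*y^3 - 3*y^2 + 3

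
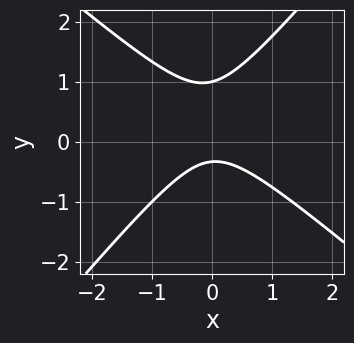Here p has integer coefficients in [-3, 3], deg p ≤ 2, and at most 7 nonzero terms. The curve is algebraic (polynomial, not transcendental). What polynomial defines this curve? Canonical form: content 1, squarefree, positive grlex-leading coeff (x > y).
The degree is 2 — a generic line meets the curve in up to 2 points.
Against the integer gridlines: it misses every integer gridline on the x-axis; it crosses the y-axis at the gridline y = 1.
These observations pin down the coefficients.

3*x^2 + x*y - 3*y^2 + 2*y + 1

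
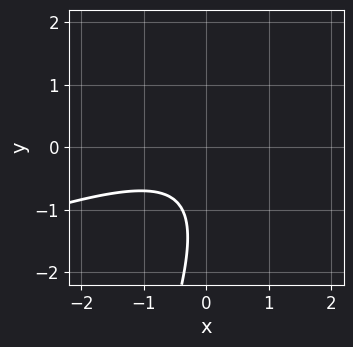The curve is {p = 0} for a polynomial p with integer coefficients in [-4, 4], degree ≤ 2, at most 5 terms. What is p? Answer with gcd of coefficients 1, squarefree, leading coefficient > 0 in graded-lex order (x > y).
x^2 - 3*x*y + y^2 + 2*y + 2

1. The degree is 2 — a generic line meets the curve in up to 2 points.
2. From the visible intercepts: it misses every integer gridline on the x-axis; no y-intercept at any integer in the box.
3. Assembling these constraints gives the stated polynomial.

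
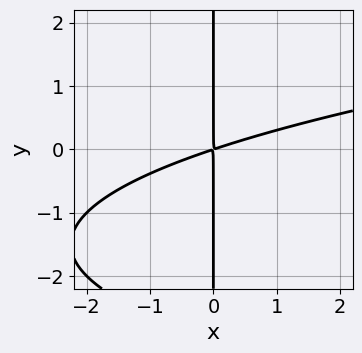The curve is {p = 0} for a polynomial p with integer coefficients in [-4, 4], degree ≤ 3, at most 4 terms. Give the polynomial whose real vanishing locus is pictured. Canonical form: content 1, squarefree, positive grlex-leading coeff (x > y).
1. The degree is 3 — the shape is more complex than any degree-2 curve.
2. From the axis intercepts and sections: every point of the y-axis in the box is on the curve.
3. These observations pin down the coefficients.

x*y^2 - x^2 + 3*x*y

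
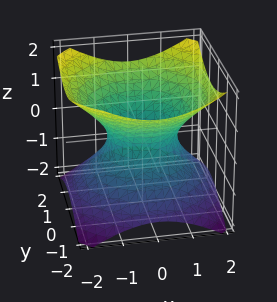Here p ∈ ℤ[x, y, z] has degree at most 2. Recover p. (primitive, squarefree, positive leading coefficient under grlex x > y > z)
First, deg p = 2. No degree-1 surface has this shape.
Then, symmetry: every cross-section ⟂ z is a circle, so x, y appear only via x² + y².
Then, from the visible intercepts: the x-axis gridline crossings are at x ∈ {-1, 1}; the y-axis gridline crossings are at y ∈ {-1, 1}; a circular section at z = 0 has radius exactly 1.
Finally, assembling these constraints gives the stated polynomial.

2*x^2 + 2*y^2 - 3*z^2 - 2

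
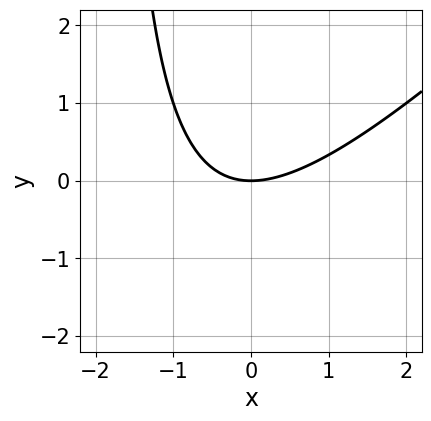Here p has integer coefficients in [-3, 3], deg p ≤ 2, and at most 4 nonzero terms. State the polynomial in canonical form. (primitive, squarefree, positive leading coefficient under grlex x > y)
1. deg p = 2. No degree-1 curve has this shape.
2. Against the integer gridlines: it meets the x-axis at x = 0 (among the integer gridlines); one y-axis crossing is at y = 0.
3. These observations pin down the coefficients.

x^2 - x*y - 2*y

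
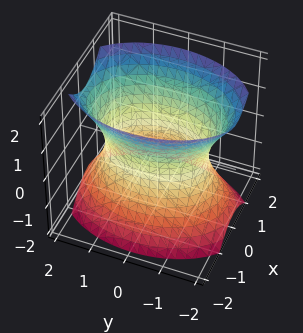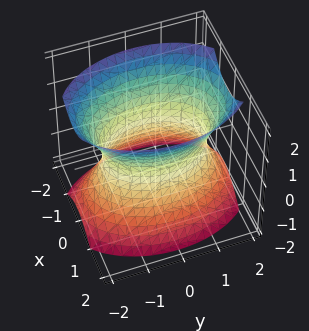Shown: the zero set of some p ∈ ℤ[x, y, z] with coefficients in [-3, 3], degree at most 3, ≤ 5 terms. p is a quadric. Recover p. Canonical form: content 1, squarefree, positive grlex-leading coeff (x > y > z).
First, deg p = 2. An hourglass — one-sheet hyperboloid; a quadric.
Then, symmetries: it's symmetric under y → −y, forcing even powers of y; the z ↦ −z reflection is a symmetry, so z appears only in even powers; it's symmetric under x → −x, forcing even powers of x.
Then, against the integer gridlines: it misses every integer gridline on the z-axis; among the integer gridlines, it crosses the x-axis at x ∈ {-1, 1}.
Finally, solving for integer coefficients yields p as stated.

2*x^2 + y^2 - z^2 - 2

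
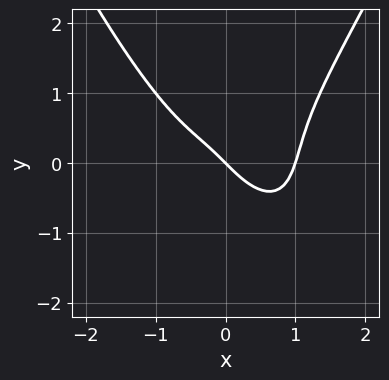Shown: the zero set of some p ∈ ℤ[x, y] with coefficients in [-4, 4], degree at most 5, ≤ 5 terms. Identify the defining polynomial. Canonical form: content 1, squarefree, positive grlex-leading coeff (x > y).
x^4 - y^3 - x - y

The degree is 4 — a generic line meets the curve in up to 4 points.
From the visible intercepts: the x-axis gridline crossings are at x ∈ {0, 1}; it meets the y-axis at y = 0 (among the integer gridlines).
Assembling these constraints gives the stated polynomial.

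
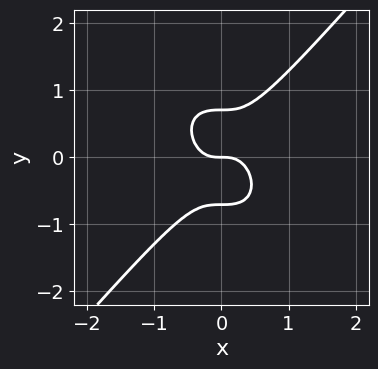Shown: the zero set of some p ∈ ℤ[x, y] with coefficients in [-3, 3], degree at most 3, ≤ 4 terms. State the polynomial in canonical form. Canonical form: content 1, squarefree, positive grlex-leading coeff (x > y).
1. deg p = 3.
2. Checking where it meets the axes: it crosses the x-axis at the gridline x = 0; one y-axis crossing is at y = 0.
3. Assembling these constraints gives the stated polynomial.

3*x^3 - 2*y^3 + y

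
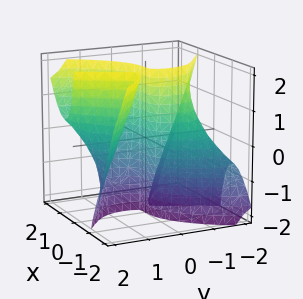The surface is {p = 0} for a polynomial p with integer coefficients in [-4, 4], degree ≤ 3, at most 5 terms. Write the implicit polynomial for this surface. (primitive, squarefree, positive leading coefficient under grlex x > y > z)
(a) deg p = 3. No degree-2 surface has this shape.
(b) Checking where it meets the axes: the visible z-axis segment lies entirely on the surface; it meets the x-axis at x = 0 (among the integer gridlines); one y-axis crossing is at y = 0.
(c) The integer polynomial consistent with all of this is the stated p.

2*x^3 - x*y^2 - 2*x*y*z + y^3 - 2*y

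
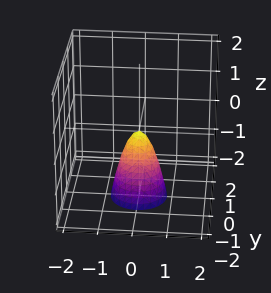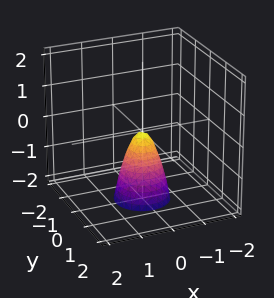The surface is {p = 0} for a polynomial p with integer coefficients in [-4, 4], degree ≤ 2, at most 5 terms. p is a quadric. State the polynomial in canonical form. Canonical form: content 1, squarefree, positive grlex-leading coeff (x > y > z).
1. deg p = 2.
2. By symmetry, every cross-section ⟂ z is a circle, so x, y appear only via x² + y².
3. Observable constraints: a circular section at z = -2 has radius between 0 and 1; one x-axis crossing is at x = 0.
4. Fitting integer coefficients to these (and the overall shape) gives p.

3*x^2 + 3*y^2 + z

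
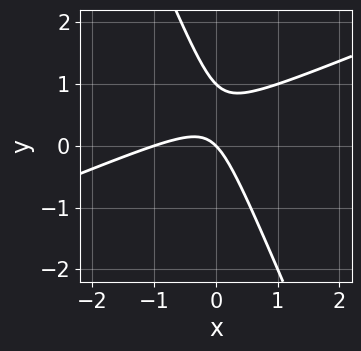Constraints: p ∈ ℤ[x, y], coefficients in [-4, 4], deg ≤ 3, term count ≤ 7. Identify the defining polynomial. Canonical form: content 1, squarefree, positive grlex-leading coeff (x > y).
x^2 - 2*x*y - y^2 + x + y

Degree: a generic line meets the curve in up to 2 points, so deg p = 2.
Checking where it meets the axes: the y-axis gridline crossings are at y ∈ {0, 1}; among the integer gridlines, it crosses the x-axis at x ∈ {-1, 0}.
The integer polynomial consistent with all of this is the stated p.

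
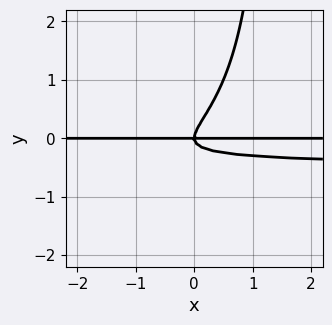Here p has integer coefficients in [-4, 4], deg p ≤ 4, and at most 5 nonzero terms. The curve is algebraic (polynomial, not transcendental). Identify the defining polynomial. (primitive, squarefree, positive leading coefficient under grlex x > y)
2*x*y^3 + 3*x*y^2 - 3*y^3 + x*y

(a) Degree: no degree-3 curve has this shape, so deg p = 4.
(b) From the axis intercepts and sections: it meets the y-axis at y = 0 (among the integer gridlines); every point of the x-axis in the box is on the curve.
(c) These observations pin down the coefficients.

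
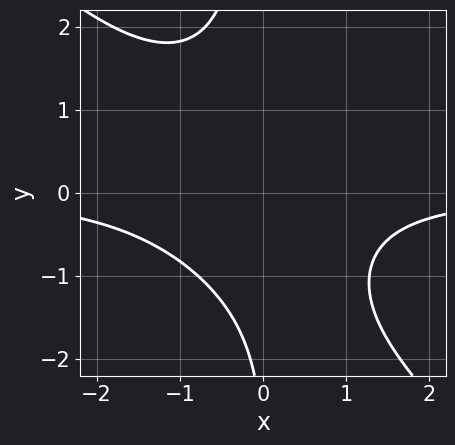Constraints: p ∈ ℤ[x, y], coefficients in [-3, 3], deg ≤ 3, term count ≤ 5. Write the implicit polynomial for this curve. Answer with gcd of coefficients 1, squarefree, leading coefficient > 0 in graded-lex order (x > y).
2*x^2*y + 2*x*y^2 + x*y + y + 3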